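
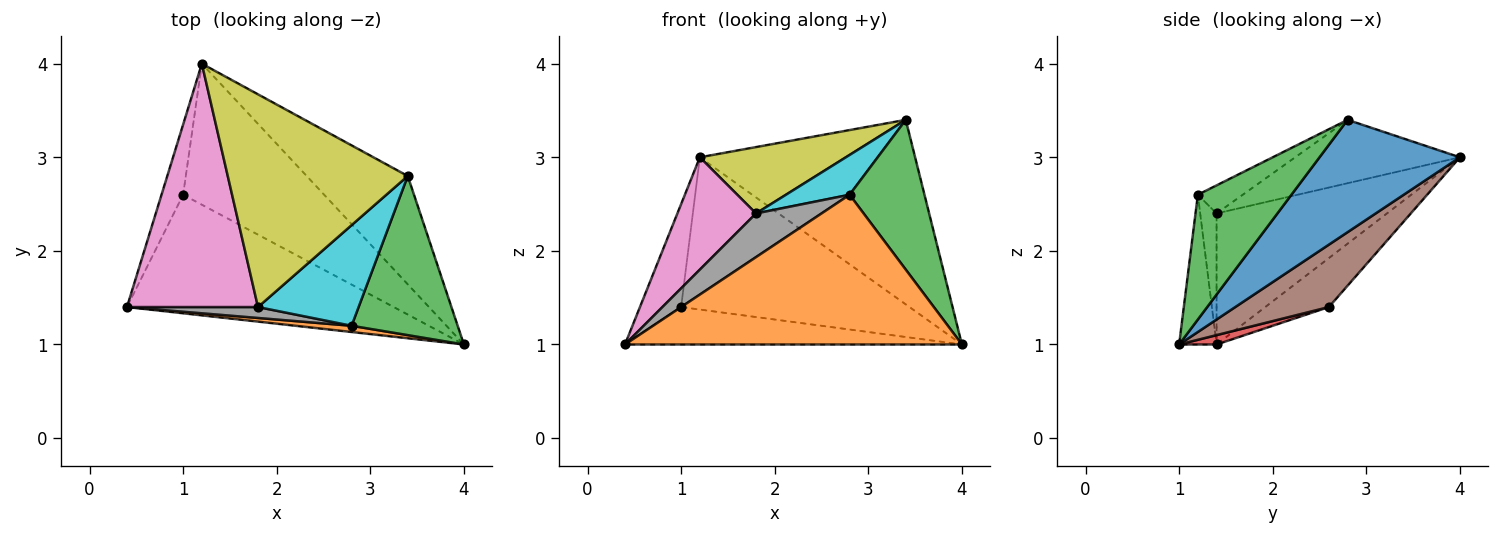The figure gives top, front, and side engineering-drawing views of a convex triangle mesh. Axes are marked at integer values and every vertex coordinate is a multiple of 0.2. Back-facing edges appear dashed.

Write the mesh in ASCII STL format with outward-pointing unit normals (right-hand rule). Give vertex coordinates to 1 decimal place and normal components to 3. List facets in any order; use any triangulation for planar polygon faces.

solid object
 facet normal 0.490 0.752 -0.441
  outer loop
   vertex 3.4 2.8 3.4
   vertex 4.0 1.0 1.0
   vertex 1.2 4.0 3.0
  endloop
 endfacet
 facet normal -0.110 -0.993 0.041
  outer loop
   vertex 2.8 1.2 2.6
   vertex 0.4 1.4 1.0
   vertex 4.0 1.0 1.0
  endloop
 endfacet
 facet normal 0.651 -0.520 0.553
  outer loop
   vertex 2.8 1.2 2.6
   vertex 4.0 1.0 1.0
   vertex 3.4 2.8 3.4
  endloop
 endfacet
 facet normal 0.033 0.301 -0.953
  outer loop
   vertex 1.0 2.6 1.4
   vertex 4.0 1.0 1.0
   vertex 0.4 1.4 1.0
  endloop
 endfacet
 facet normal -0.787 0.509 -0.347
  outer loop
   vertex 1.0 2.6 1.4
   vertex 0.4 1.4 1.0
   vertex 1.2 4.0 3.0
  endloop
 endfacet
 facet normal 0.288 0.703 -0.651
  outer loop
   vertex 1.0 2.6 1.4
   vertex 1.2 4.0 3.0
   vertex 4.0 1.0 1.0
  endloop
 endfacet
 facet normal -0.672 -0.310 0.672
  outer loop
   vertex 1.8 1.4 2.4
   vertex 1.2 4.0 3.0
   vertex 0.4 1.4 1.0
  endloop
 endfacet
 facet normal -0.236 -0.943 0.236
  outer loop
   vertex 1.8 1.4 2.4
   vertex 0.4 1.4 1.0
   vertex 2.8 1.2 2.6
  endloop
 endfacet
 facet normal -0.319 -0.282 0.905
  outer loop
   vertex 1.8 1.4 2.4
   vertex 3.4 2.8 3.4
   vertex 1.2 4.0 3.0
  endloop
 endfacet
 facet normal -0.251 -0.356 0.900
  outer loop
   vertex 1.8 1.4 2.4
   vertex 2.8 1.2 2.6
   vertex 3.4 2.8 3.4
  endloop
 endfacet
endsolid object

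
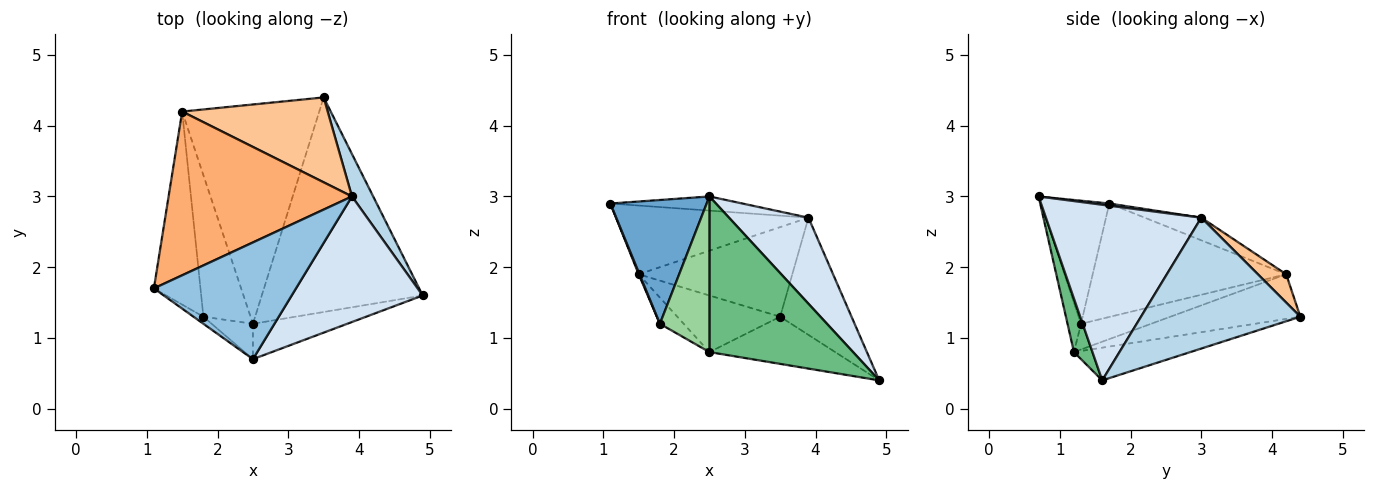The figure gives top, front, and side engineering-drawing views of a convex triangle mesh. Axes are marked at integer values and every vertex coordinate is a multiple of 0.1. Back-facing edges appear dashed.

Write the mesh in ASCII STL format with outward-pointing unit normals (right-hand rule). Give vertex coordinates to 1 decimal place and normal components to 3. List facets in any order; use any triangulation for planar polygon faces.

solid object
 facet normal -0.578 -0.814 -0.047
  outer loop
   vertex 1.8 1.3 1.2
   vertex 2.5 0.7 3.0
   vertex 1.1 1.7 2.9
  endloop
 endfacet
 facet normal 0.015 0.120 0.993
  outer loop
   vertex 3.9 3.0 2.7
   vertex 1.1 1.7 2.9
   vertex 2.5 0.7 3.0
  endloop
 endfacet
 facet normal 0.903 0.404 0.146
  outer loop
   vertex 3.9 3.0 2.7
   vertex 4.9 1.6 0.4
   vertex 3.5 4.4 1.3
  endloop
 endfacet
 facet normal 0.742 -0.379 0.553
  outer loop
   vertex 3.9 3.0 2.7
   vertex 2.5 0.7 3.0
   vertex 4.9 1.6 0.4
  endloop
 endfacet
 facet normal -0.925 -0.004 -0.380
  outer loop
   vertex 1.5 4.2 1.9
   vertex 1.8 1.3 1.2
   vertex 1.1 1.7 2.9
  endloop
 endfacet
 facet normal -0.113 0.385 0.916
  outer loop
   vertex 1.5 4.2 1.9
   vertex 1.1 1.7 2.9
   vertex 3.9 3.0 2.7
  endloop
 endfacet
 facet normal 0.133 0.720 0.682
  outer loop
   vertex 1.5 4.2 1.9
   vertex 3.9 3.0 2.7
   vertex 3.5 4.4 1.3
  endloop
 endfacet
 facet normal -0.195 0.211 -0.958
  outer loop
   vertex 2.5 1.2 0.8
   vertex 3.5 4.4 1.3
   vertex 4.9 1.6 0.4
  endloop
 endfacet
 facet normal 0.125 -0.968 -0.220
  outer loop
   vertex 2.5 1.2 0.8
   vertex 4.9 1.6 0.4
   vertex 2.5 0.7 3.0
  endloop
 endfacet
 facet normal -0.257 -0.942 -0.214
  outer loop
   vertex 2.5 1.2 0.8
   vertex 2.5 0.7 3.0
   vertex 1.8 1.3 1.2
  endloop
 endfacet
 facet normal -0.301 0.238 -0.923
  outer loop
   vertex 2.5 1.2 0.8
   vertex 1.5 4.2 1.9
   vertex 3.5 4.4 1.3
  endloop
 endfacet
 facet normal -0.472 0.160 -0.867
  outer loop
   vertex 2.5 1.2 0.8
   vertex 1.8 1.3 1.2
   vertex 1.5 4.2 1.9
  endloop
 endfacet
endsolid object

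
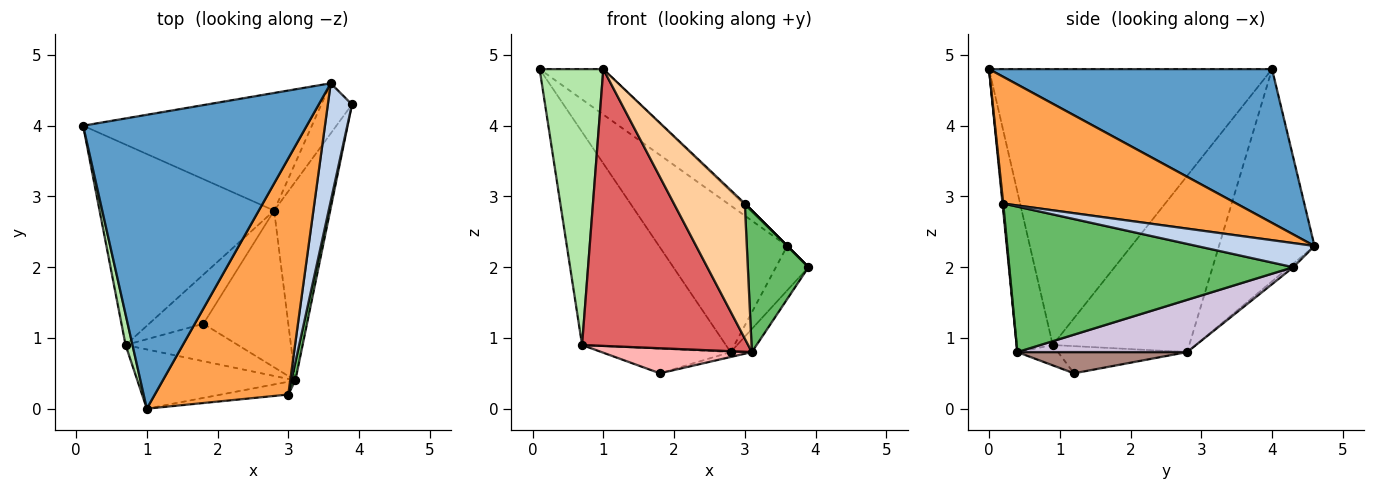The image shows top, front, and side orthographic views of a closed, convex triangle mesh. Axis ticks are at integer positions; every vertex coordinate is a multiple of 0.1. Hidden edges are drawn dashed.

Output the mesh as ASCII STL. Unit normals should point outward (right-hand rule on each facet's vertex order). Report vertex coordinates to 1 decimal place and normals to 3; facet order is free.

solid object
 facet normal 0.562 0.126 0.817
  outer loop
   vertex 3.6 4.6 2.3
   vertex 0.1 4.0 4.8
   vertex 1.0 0.0 4.8
  endloop
 endfacet
 facet normal 0.707 0.000 0.707
  outer loop
   vertex 3.6 4.6 2.3
   vertex 3.0 0.2 2.9
   vertex 3.9 4.3 2.0
  endloop
 endfacet
 facet normal 0.688 0.005 0.725
  outer loop
   vertex 3.6 4.6 2.3
   vertex 1.0 0.0 4.8
   vertex 3.0 0.2 2.9
  endloop
 endfacet
 facet normal 0.010 -0.995 -0.094
  outer loop
   vertex 3.1 0.4 0.8
   vertex 3.0 0.2 2.9
   vertex 1.0 0.0 4.8
  endloop
 endfacet
 facet normal 0.978 -0.209 0.027
  outer loop
   vertex 3.1 0.4 0.8
   vertex 3.9 4.3 2.0
   vertex 3.0 0.2 2.9
  endloop
 endfacet
 facet normal -0.975 -0.219 0.024
  outer loop
   vertex 0.7 0.9 0.9
   vertex 1.0 0.0 4.8
   vertex 0.1 4.0 4.8
  endloop
 endfacet
 facet normal -0.208 -0.957 -0.205
  outer loop
   vertex 0.7 0.9 0.9
   vertex 3.1 0.4 0.8
   vertex 1.0 0.0 4.8
  endloop
 endfacet
 facet normal -0.149 -0.550 -0.822
  outer loop
   vertex 0.7 0.9 0.9
   vertex 1.8 1.2 0.5
   vertex 3.1 0.4 0.8
  endloop
 endfacet
 facet normal -0.086 0.660 -0.746
  outer loop
   vertex 2.8 2.8 0.8
   vertex 3.6 4.6 2.3
   vertex 3.9 4.3 2.0
  endloop
 endfacet
 facet normal 0.679 0.085 -0.729
  outer loop
   vertex 2.8 2.8 0.8
   vertex 3.9 4.3 2.0
   vertex 3.1 0.4 0.8
  endloop
 endfacet
 facet normal 0.242 0.030 -0.970
  outer loop
   vertex 2.8 2.8 0.8
   vertex 3.1 0.4 0.8
   vertex 1.8 1.2 0.5
  endloop
 endfacet
 facet normal -0.408 0.408 -0.816
  outer loop
   vertex 2.8 2.8 0.8
   vertex 1.8 1.2 0.5
   vertex 0.7 0.9 0.9
  endloop
 endfacet
 facet normal -0.502 0.674 -0.541
  outer loop
   vertex 2.8 2.8 0.8
   vertex 0.1 4.0 4.8
   vertex 3.6 4.6 2.3
  endloop
 endfacet
 facet normal -0.569 0.599 -0.564
  outer loop
   vertex 2.8 2.8 0.8
   vertex 0.7 0.9 0.9
   vertex 0.1 4.0 4.8
  endloop
 endfacet
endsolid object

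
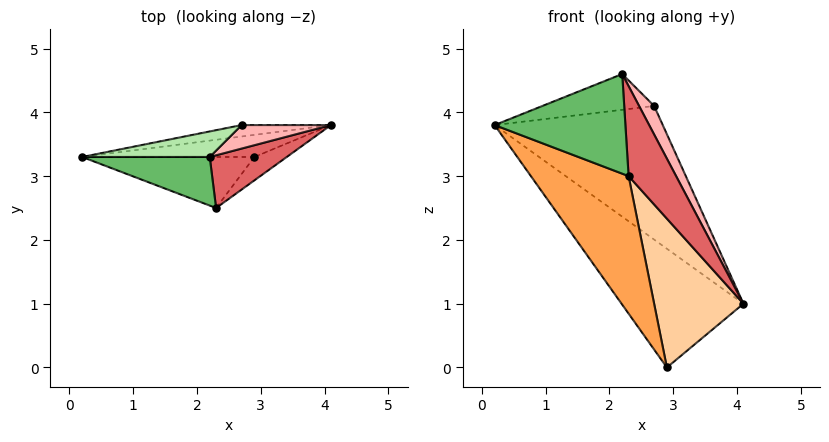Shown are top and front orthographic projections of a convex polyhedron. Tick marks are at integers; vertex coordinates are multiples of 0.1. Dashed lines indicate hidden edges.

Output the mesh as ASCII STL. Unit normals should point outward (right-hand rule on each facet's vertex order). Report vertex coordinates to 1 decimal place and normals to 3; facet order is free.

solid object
 facet normal -0.186 0.979 -0.084
  outer loop
   vertex 2.7 3.8 4.1
   vertex 4.1 3.8 1.0
   vertex 0.2 3.3 3.8
  endloop
 endfacet
 facet normal -0.249 0.952 -0.177
  outer loop
   vertex 2.9 3.3 0.0
   vertex 0.2 3.3 3.8
   vertex 4.1 3.8 1.0
  endloop
 endfacet
 facet normal -0.440 -0.842 -0.312
  outer loop
   vertex 2.9 3.3 0.0
   vertex 2.3 2.5 3.0
   vertex 0.2 3.3 3.8
  endloop
 endfacet
 facet normal 0.476 -0.869 -0.137
  outer loop
   vertex 2.9 3.3 0.0
   vertex 4.1 3.8 1.0
   vertex 2.3 2.5 3.0
  endloop
 endfacet
 facet normal -0.173 -0.885 0.432
  outer loop
   vertex 2.2 3.3 4.6
   vertex 0.2 3.3 3.8
   vertex 2.3 2.5 3.0
  endloop
 endfacet
 facet normal -0.226 0.793 0.566
  outer loop
   vertex 2.2 3.3 4.6
   vertex 2.7 3.8 4.1
   vertex 0.2 3.3 3.8
  endloop
 endfacet
 facet normal 0.764 -0.557 0.326
  outer loop
   vertex 2.2 3.3 4.6
   vertex 2.3 2.5 3.0
   vertex 4.1 3.8 1.0
  endloop
 endfacet
 facet normal 0.815 -0.447 0.368
  outer loop
   vertex 2.2 3.3 4.6
   vertex 4.1 3.8 1.0
   vertex 2.7 3.8 4.1
  endloop
 endfacet
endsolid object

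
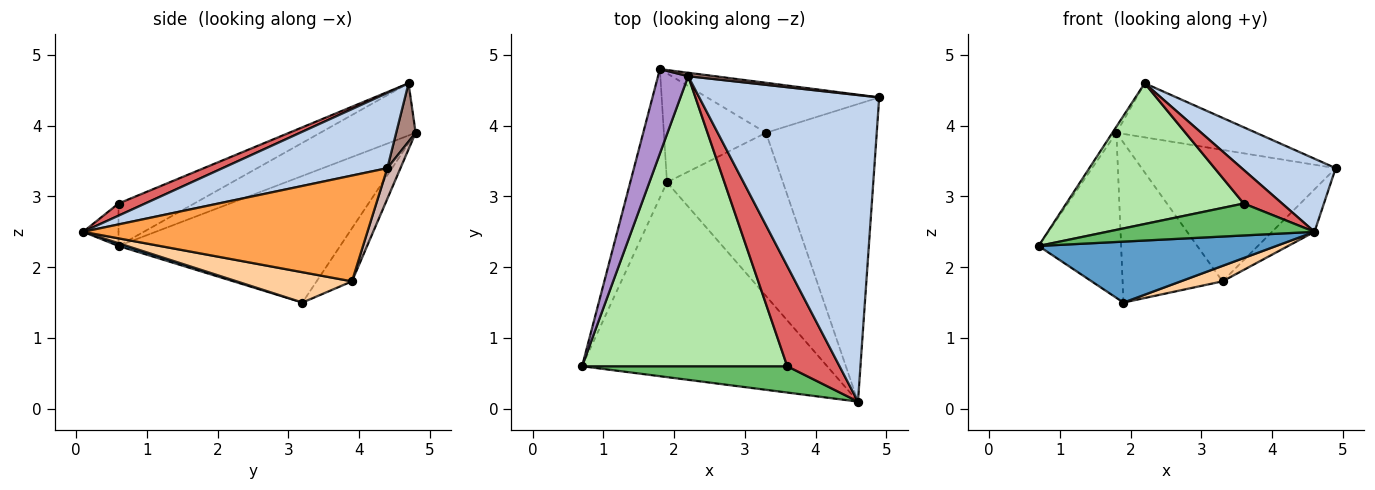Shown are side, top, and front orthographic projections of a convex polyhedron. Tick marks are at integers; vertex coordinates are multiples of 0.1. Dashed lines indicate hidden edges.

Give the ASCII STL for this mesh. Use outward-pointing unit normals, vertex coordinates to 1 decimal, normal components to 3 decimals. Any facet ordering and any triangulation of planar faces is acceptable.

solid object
 facet normal 0.011 -0.299 -0.954
  outer loop
   vertex 1.9 3.2 1.5
   vertex 4.6 0.1 2.5
   vertex 0.7 0.6 2.3
  endloop
 endfacet
 facet normal 0.377 -0.215 0.901
  outer loop
   vertex 2.2 4.7 4.6
   vertex 4.6 0.1 2.5
   vertex 4.9 4.4 3.4
  endloop
 endfacet
 facet normal 0.687 0.103 -0.719
  outer loop
   vertex 3.3 3.9 1.8
   vertex 4.9 4.4 3.4
   vertex 4.6 0.1 2.5
  endloop
 endfacet
 facet normal 0.252 -0.091 -0.963
  outer loop
   vertex 3.3 3.9 1.8
   vertex 4.6 0.1 2.5
   vertex 1.9 3.2 1.5
  endloop
 endfacet
 facet normal -0.130 -0.765 0.630
  outer loop
   vertex 3.6 0.6 2.9
   vertex 0.7 0.6 2.3
   vertex 4.6 0.1 2.5
  endloop
 endfacet
 facet normal -0.183 -0.429 0.884
  outer loop
   vertex 3.6 0.6 2.9
   vertex 2.2 4.7 4.6
   vertex 0.7 0.6 2.3
  endloop
 endfacet
 facet normal 0.215 -0.310 0.926
  outer loop
   vertex 3.6 0.6 2.9
   vertex 4.6 0.1 2.5
   vertex 2.2 4.7 4.6
  endloop
 endfacet
 facet normal -0.904 0.337 -0.262
  outer loop
   vertex 1.8 4.8 3.9
   vertex 1.9 3.2 1.5
   vertex 0.7 0.6 2.3
  endloop
 endfacet
 facet normal -0.865 0.036 0.500
  outer loop
   vertex 1.8 4.8 3.9
   vertex 0.7 0.6 2.3
   vertex 2.2 4.7 4.6
  endloop
 endfacet
 facet normal -0.281 0.793 -0.540
  outer loop
   vertex 1.8 4.8 3.9
   vertex 3.3 3.9 1.8
   vertex 1.9 3.2 1.5
  endloop
 endfacet
 facet normal 0.138 0.989 0.063
  outer loop
   vertex 1.8 4.8 3.9
   vertex 2.2 4.7 4.6
   vertex 4.9 4.4 3.4
  endloop
 endfacet
 facet normal 0.063 0.933 -0.355
  outer loop
   vertex 1.8 4.8 3.9
   vertex 4.9 4.4 3.4
   vertex 3.3 3.9 1.8
  endloop
 endfacet
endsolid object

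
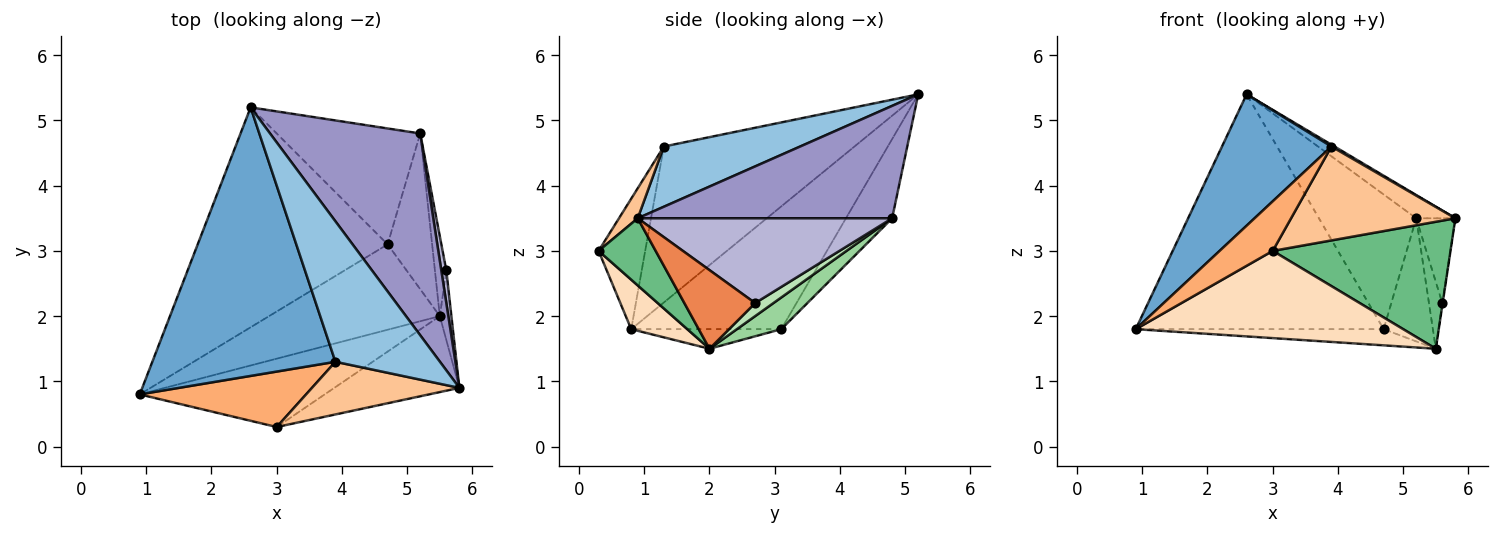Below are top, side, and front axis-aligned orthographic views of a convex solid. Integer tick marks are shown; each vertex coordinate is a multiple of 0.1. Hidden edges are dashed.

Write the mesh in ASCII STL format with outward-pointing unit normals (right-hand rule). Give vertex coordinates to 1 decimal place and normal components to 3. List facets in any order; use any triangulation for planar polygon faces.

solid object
 facet normal -0.608 -0.349 0.713
  outer loop
   vertex 3.9 1.3 4.6
   vertex 2.6 5.2 5.4
   vertex 0.9 0.8 1.8
  endloop
 endfacet
 facet normal 0.499 -0.011 0.866
  outer loop
   vertex 3.9 1.3 4.6
   vertex 5.8 0.9 3.5
   vertex 2.6 5.2 5.4
  endloop
 endfacet
 facet normal -0.404 0.668 -0.625
  outer loop
   vertex 4.7 3.1 1.8
   vertex 0.9 0.8 1.8
   vertex 2.6 5.2 5.4
  endloop
 endfacet
 facet normal -0.112 0.185 -0.976
  outer loop
   vertex 4.7 3.1 1.8
   vertex 5.5 2.0 1.5
   vertex 0.9 0.8 1.8
  endloop
 endfacet
 facet normal 0.989 0.005 -0.146
  outer loop
   vertex 5.6 2.7 2.2
   vertex 5.8 0.9 3.5
   vertex 5.5 2.0 1.5
  endloop
 endfacet
 facet normal -0.505 -0.575 0.644
  outer loop
   vertex 3.0 0.3 3.0
   vertex 3.9 1.3 4.6
   vertex 0.9 0.8 1.8
  endloop
 endfacet
 facet normal 0.099 -0.868 0.487
  outer loop
   vertex 3.0 0.3 3.0
   vertex 5.8 0.9 3.5
   vertex 3.9 1.3 4.6
  endloop
 endfacet
 facet normal 0.163 -0.777 -0.609
  outer loop
   vertex 3.0 0.3 3.0
   vertex 0.9 0.8 1.8
   vertex 5.5 2.0 1.5
  endloop
 endfacet
 facet normal 0.266 -0.827 -0.495
  outer loop
   vertex 3.0 0.3 3.0
   vertex 5.5 2.0 1.5
   vertex 5.8 0.9 3.5
  endloop
 endfacet
 facet normal 0.488 0.541 -0.685
  outer loop
   vertex 5.2 4.8 3.5
   vertex 5.5 2.0 1.5
   vertex 4.7 3.1 1.8
  endloop
 endfacet
 facet normal 0.659 0.483 -0.577
  outer loop
   vertex 5.2 4.8 3.5
   vertex 5.6 2.7 2.2
   vertex 5.5 2.0 1.5
  endloop
 endfacet
 facet normal -0.339 0.713 -0.614
  outer loop
   vertex 5.2 4.8 3.5
   vertex 4.7 3.1 1.8
   vertex 2.6 5.2 5.4
  endloop
 endfacet
 facet normal 0.597 0.092 0.797
  outer loop
   vertex 5.2 4.8 3.5
   vertex 2.6 5.2 5.4
   vertex 5.8 0.9 3.5
  endloop
 endfacet
 facet normal 0.987 0.152 0.058
  outer loop
   vertex 5.2 4.8 3.5
   vertex 5.8 0.9 3.5
   vertex 5.6 2.7 2.2
  endloop
 endfacet
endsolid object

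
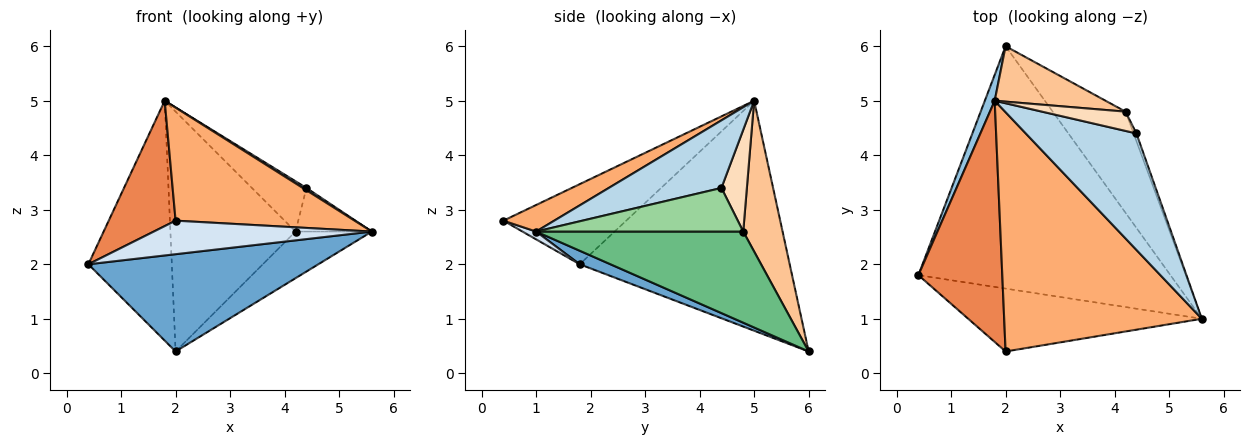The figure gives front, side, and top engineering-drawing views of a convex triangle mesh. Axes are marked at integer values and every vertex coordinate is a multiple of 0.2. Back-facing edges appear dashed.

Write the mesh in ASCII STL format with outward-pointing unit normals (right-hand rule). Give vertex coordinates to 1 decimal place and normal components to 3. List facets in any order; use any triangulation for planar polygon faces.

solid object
 facet normal 0.050 -0.372 -0.927
  outer loop
   vertex 2.0 6.0 0.4
   vertex 5.6 1.0 2.6
   vertex 0.4 1.8 2.0
  endloop
 endfacet
 facet normal -0.929 0.369 0.040
  outer loop
   vertex 1.8 5.0 5.0
   vertex 2.0 6.0 0.4
   vertex 0.4 1.8 2.0
  endloop
 endfacet
 facet normal 0.521 -0.017 0.853
  outer loop
   vertex 4.4 4.4 3.4
   vertex 1.8 5.0 5.0
   vertex 5.6 1.0 2.6
  endloop
 endfacet
 facet normal 0.029 -0.470 -0.882
  outer loop
   vertex 2.0 0.4 2.8
   vertex 0.4 1.8 2.0
   vertex 5.6 1.0 2.6
  endloop
 endfacet
 facet normal -0.646 -0.352 0.677
  outer loop
   vertex 2.0 0.4 2.8
   vertex 1.8 5.0 5.0
   vertex 0.4 1.8 2.0
  endloop
 endfacet
 facet normal 0.121 -0.424 0.898
  outer loop
   vertex 2.0 0.4 2.8
   vertex 5.6 1.0 2.6
   vertex 1.8 5.0 5.0
  endloop
 endfacet
 facet normal 0.293 0.932 0.215
  outer loop
   vertex 4.2 4.8 2.6
   vertex 2.0 6.0 0.4
   vertex 1.8 5.0 5.0
  endloop
 endfacet
 facet normal 0.399 0.856 0.328
  outer loop
   vertex 4.2 4.8 2.6
   vertex 1.8 5.0 5.0
   vertex 4.4 4.4 3.4
  endloop
 endfacet
 facet normal 0.751 0.277 -0.600
  outer loop
   vertex 4.2 4.8 2.6
   vertex 5.6 1.0 2.6
   vertex 2.0 6.0 0.4
  endloop
 endfacet
 facet normal 0.937 0.345 -0.062
  outer loop
   vertex 4.2 4.8 2.6
   vertex 4.4 4.4 3.4
   vertex 5.6 1.0 2.6
  endloop
 endfacet
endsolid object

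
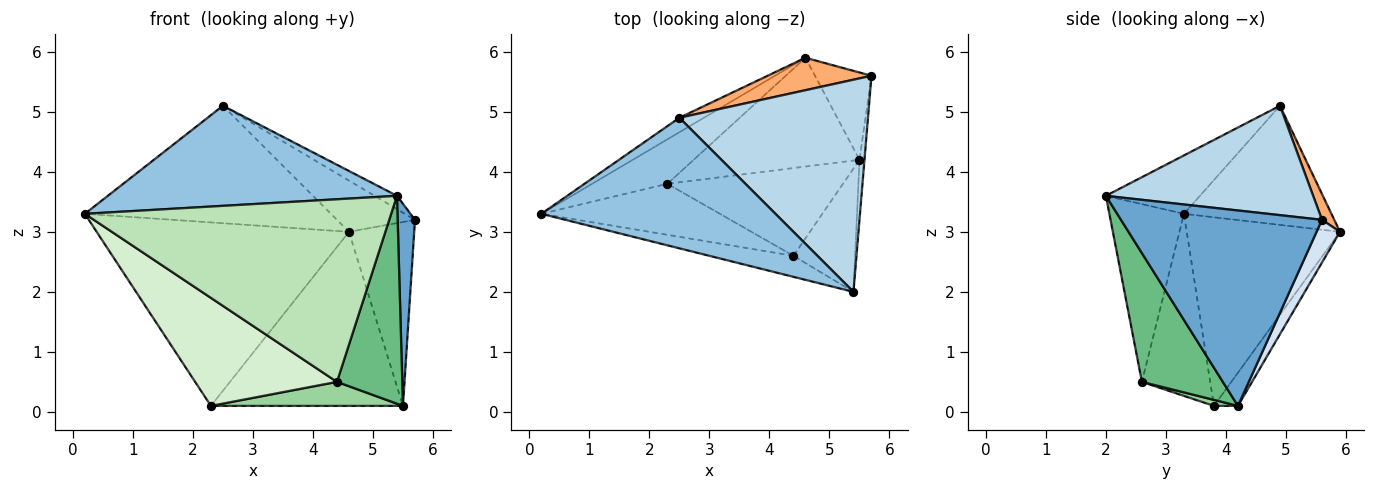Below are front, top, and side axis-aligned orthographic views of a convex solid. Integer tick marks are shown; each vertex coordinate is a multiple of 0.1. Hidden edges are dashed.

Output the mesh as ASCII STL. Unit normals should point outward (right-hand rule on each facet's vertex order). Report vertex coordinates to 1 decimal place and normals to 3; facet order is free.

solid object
 facet normal 0.996 -0.086 -0.025
  outer loop
   vertex 5.5 4.2 0.1
   vertex 5.7 5.6 3.2
   vertex 5.4 2.0 3.6
  endloop
 endfacet
 facet normal -0.194 -0.597 0.779
  outer loop
   vertex 2.5 4.9 5.1
   vertex 0.2 3.3 3.3
   vertex 5.4 2.0 3.6
  endloop
 endfacet
 facet normal 0.501 0.054 0.864
  outer loop
   vertex 2.5 4.9 5.1
   vertex 5.4 2.0 3.6
   vertex 5.7 5.6 3.2
  endloop
 endfacet
 facet normal 0.309 0.859 -0.408
  outer loop
   vertex 4.6 5.9 3.0
   vertex 5.7 5.6 3.2
   vertex 5.5 4.2 0.1
  endloop
 endfacet
 facet normal -0.105 0.843 -0.527
  outer loop
   vertex 4.6 5.9 3.0
   vertex 5.5 4.2 0.1
   vertex 2.3 3.8 0.1
  endloop
 endfacet
 facet normal 0.132 0.837 0.531
  outer loop
   vertex 4.6 5.9 3.0
   vertex 2.5 4.9 5.1
   vertex 5.7 5.6 3.2
  endloop
 endfacet
 facet normal -0.511 0.853 -0.105
  outer loop
   vertex 4.6 5.9 3.0
   vertex 0.2 3.3 3.3
   vertex 2.5 4.9 5.1
  endloop
 endfacet
 facet normal -0.508 0.837 -0.203
  outer loop
   vertex 4.6 5.9 3.0
   vertex 2.3 3.8 0.1
   vertex 0.2 3.3 3.3
  endloop
 endfacet
 facet normal 0.729 -0.589 -0.349
  outer loop
   vertex 4.4 2.6 0.5
   vertex 5.5 4.2 0.1
   vertex 5.4 2.0 3.6
  endloop
 endfacet
 facet normal 0.033 -0.264 -0.964
  outer loop
   vertex 4.4 2.6 0.5
   vertex 2.3 3.8 0.1
   vertex 5.5 4.2 0.1
  endloop
 endfacet
 facet normal -0.235 -0.966 -0.111
  outer loop
   vertex 4.4 2.6 0.5
   vertex 5.4 2.0 3.6
   vertex 0.2 3.3 3.3
  endloop
 endfacet
 facet normal -0.399 -0.829 -0.392
  outer loop
   vertex 4.4 2.6 0.5
   vertex 0.2 3.3 3.3
   vertex 2.3 3.8 0.1
  endloop
 endfacet
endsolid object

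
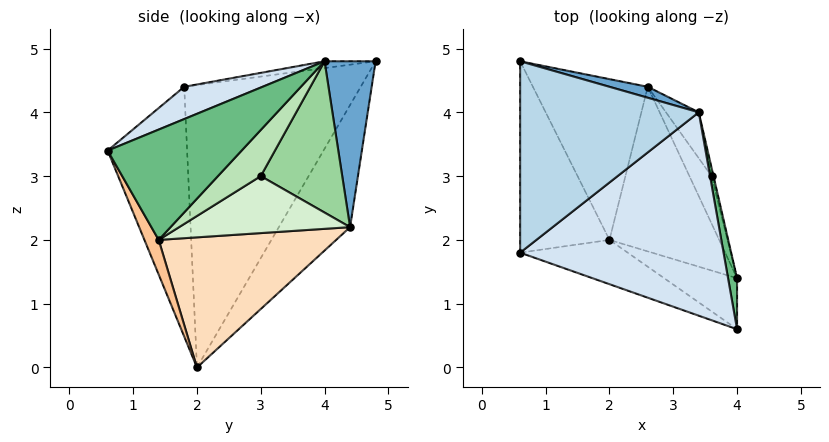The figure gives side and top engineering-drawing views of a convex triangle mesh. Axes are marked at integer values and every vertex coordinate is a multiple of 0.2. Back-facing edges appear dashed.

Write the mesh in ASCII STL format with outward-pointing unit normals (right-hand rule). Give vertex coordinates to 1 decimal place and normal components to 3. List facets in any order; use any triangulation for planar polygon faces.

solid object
 facet normal 0.274 0.960 0.063
  outer loop
   vertex 2.6 4.4 2.2
   vertex 0.6 4.8 4.8
   vertex 3.4 4.0 4.8
  endloop
 endfacet
 facet normal -0.566 0.629 -0.532
  outer loop
   vertex 2.6 4.4 2.2
   vertex 2.0 2.0 0.0
   vertex 0.6 4.8 4.8
  endloop
 endfacet
 facet normal -0.038 -0.132 0.991
  outer loop
   vertex 0.6 1.8 4.4
   vertex 3.4 4.0 4.8
   vertex 0.6 4.8 4.8
  endloop
 endfacet
 facet normal 0.147 -0.354 0.924
  outer loop
   vertex 0.6 1.8 4.4
   vertex 4.0 0.6 3.4
   vertex 3.4 4.0 4.8
  endloop
 endfacet
 facet normal -0.953 0.040 -0.301
  outer loop
   vertex 0.6 1.8 4.4
   vertex 0.6 4.8 4.8
   vertex 2.0 2.0 0.0
  endloop
 endfacet
 facet normal -0.370 -0.915 -0.159
  outer loop
   vertex 0.6 1.8 4.4
   vertex 2.0 2.0 0.0
   vertex 4.0 0.6 3.4
  endloop
 endfacet
 facet normal 0.229 -0.845 -0.483
  outer loop
   vertex 4.0 1.4 2.0
   vertex 4.0 0.6 3.4
   vertex 2.0 2.0 0.0
  endloop
 endfacet
 facet normal 0.710 0.371 -0.599
  outer loop
   vertex 4.0 1.4 2.0
   vertex 2.0 2.0 0.0
   vertex 2.6 4.4 2.2
  endloop
 endfacet
 facet normal 0.987 0.141 0.081
  outer loop
   vertex 4.0 1.4 2.0
   vertex 3.4 4.0 4.8
   vertex 4.0 0.6 3.4
  endloop
 endfacet
 facet normal 0.846 0.500 -0.184
  outer loop
   vertex 3.6 3.0 3.0
   vertex 2.6 4.4 2.2
   vertex 3.4 4.0 4.8
  endloop
 endfacet
 facet normal 0.963 0.266 -0.041
  outer loop
   vertex 3.6 3.0 3.0
   vertex 3.4 4.0 4.8
   vertex 4.0 1.4 2.0
  endloop
 endfacet
 facet normal 0.847 0.417 -0.329
  outer loop
   vertex 3.6 3.0 3.0
   vertex 4.0 1.4 2.0
   vertex 2.6 4.4 2.2
  endloop
 endfacet
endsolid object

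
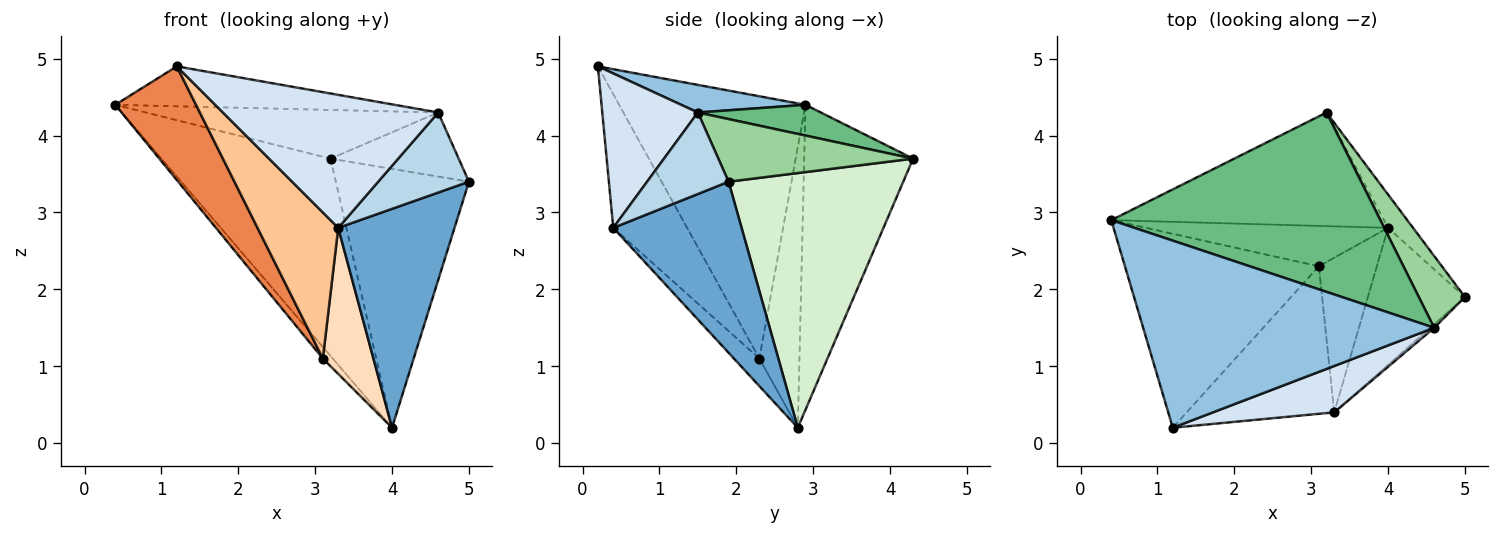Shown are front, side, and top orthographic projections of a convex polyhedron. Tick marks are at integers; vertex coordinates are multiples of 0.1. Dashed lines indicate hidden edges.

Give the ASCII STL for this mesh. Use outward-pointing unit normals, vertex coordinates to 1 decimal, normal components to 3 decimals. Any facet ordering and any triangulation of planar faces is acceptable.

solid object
 facet normal 0.683 -0.619 -0.388
  outer loop
   vertex 3.3 0.4 2.8
   vertex 4.0 2.8 0.2
   vertex 5.0 1.9 3.4
  endloop
 endfacet
 facet normal 0.092 0.208 0.974
  outer loop
   vertex 4.6 1.5 4.3
   vertex 0.4 2.9 4.4
   vertex 1.2 0.2 4.9
  endloop
 endfacet
 facet normal 0.668 -0.744 -0.034
  outer loop
   vertex 4.6 1.5 4.3
   vertex 3.3 0.4 2.8
   vertex 5.0 1.9 3.4
  endloop
 endfacet
 facet normal 0.387 -0.871 0.304
  outer loop
   vertex 4.6 1.5 4.3
   vertex 1.2 0.2 4.9
   vertex 3.3 0.4 2.8
  endloop
 endfacet
 facet normal -0.759 -0.329 -0.561
  outer loop
   vertex 3.1 2.3 1.1
   vertex 1.2 0.2 4.9
   vertex 0.4 2.9 4.4
  endloop
 endfacet
 facet normal -0.744 0.184 -0.642
  outer loop
   vertex 3.1 2.3 1.1
   vertex 0.4 2.9 4.4
   vertex 4.0 2.8 0.2
  endloop
 endfacet
 facet normal -0.541 -0.592 -0.598
  outer loop
   vertex 3.1 2.3 1.1
   vertex 3.3 0.4 2.8
   vertex 1.2 0.2 4.9
  endloop
 endfacet
 facet normal -0.326 -0.649 -0.687
  outer loop
   vertex 3.1 2.3 1.1
   vertex 4.0 2.8 0.2
   vertex 3.3 0.4 2.8
  endloop
 endfacet
 facet normal 0.110 0.260 0.959
  outer loop
   vertex 3.2 4.3 3.7
   vertex 0.4 2.9 4.4
   vertex 4.6 1.5 4.3
  endloop
 endfacet
 facet normal 0.711 0.468 0.524
  outer loop
   vertex 3.2 4.3 3.7
   vertex 4.6 1.5 4.3
   vertex 5.0 1.9 3.4
  endloop
 endfacet
 facet normal -0.487 0.757 -0.436
  outer loop
   vertex 3.2 4.3 3.7
   vertex 4.0 2.8 0.2
   vertex 0.4 2.9 4.4
  endloop
 endfacet
 facet normal 0.793 0.604 -0.078
  outer loop
   vertex 3.2 4.3 3.7
   vertex 5.0 1.9 3.4
   vertex 4.0 2.8 0.2
  endloop
 endfacet
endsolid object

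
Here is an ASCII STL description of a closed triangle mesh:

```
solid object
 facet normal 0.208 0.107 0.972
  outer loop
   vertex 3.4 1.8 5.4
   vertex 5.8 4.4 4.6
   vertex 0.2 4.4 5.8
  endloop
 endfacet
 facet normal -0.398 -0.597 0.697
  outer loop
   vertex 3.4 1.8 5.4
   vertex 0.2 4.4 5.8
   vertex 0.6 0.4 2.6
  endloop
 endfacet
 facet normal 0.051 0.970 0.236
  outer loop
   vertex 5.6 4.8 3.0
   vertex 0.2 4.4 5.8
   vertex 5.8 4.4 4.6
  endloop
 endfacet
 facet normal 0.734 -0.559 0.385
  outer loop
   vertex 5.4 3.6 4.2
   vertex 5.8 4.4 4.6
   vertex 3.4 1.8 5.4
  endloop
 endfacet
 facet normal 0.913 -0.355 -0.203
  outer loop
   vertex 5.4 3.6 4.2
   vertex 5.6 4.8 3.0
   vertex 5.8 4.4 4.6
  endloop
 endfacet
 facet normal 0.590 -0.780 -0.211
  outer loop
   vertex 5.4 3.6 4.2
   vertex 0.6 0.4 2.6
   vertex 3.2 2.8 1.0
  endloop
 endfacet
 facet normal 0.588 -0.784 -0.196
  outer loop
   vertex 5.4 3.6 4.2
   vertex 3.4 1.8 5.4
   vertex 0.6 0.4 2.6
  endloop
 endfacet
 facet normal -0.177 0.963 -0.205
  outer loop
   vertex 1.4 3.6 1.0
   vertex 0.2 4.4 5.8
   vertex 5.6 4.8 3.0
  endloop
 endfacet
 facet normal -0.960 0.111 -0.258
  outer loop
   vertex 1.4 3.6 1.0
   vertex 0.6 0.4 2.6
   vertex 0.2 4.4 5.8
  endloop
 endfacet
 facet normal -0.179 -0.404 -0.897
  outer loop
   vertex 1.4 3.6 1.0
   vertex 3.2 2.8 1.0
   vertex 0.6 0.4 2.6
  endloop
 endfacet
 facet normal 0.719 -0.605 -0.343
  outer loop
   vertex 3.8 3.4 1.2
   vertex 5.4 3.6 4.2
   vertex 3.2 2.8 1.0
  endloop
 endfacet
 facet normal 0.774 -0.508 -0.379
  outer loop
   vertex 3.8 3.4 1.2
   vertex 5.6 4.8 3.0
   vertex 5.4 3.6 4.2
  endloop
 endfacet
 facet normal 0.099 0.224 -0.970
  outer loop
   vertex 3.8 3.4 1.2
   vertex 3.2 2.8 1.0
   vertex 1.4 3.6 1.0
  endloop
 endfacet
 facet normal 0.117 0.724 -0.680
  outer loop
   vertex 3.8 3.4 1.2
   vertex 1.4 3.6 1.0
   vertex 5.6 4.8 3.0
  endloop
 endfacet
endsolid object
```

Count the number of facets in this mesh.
14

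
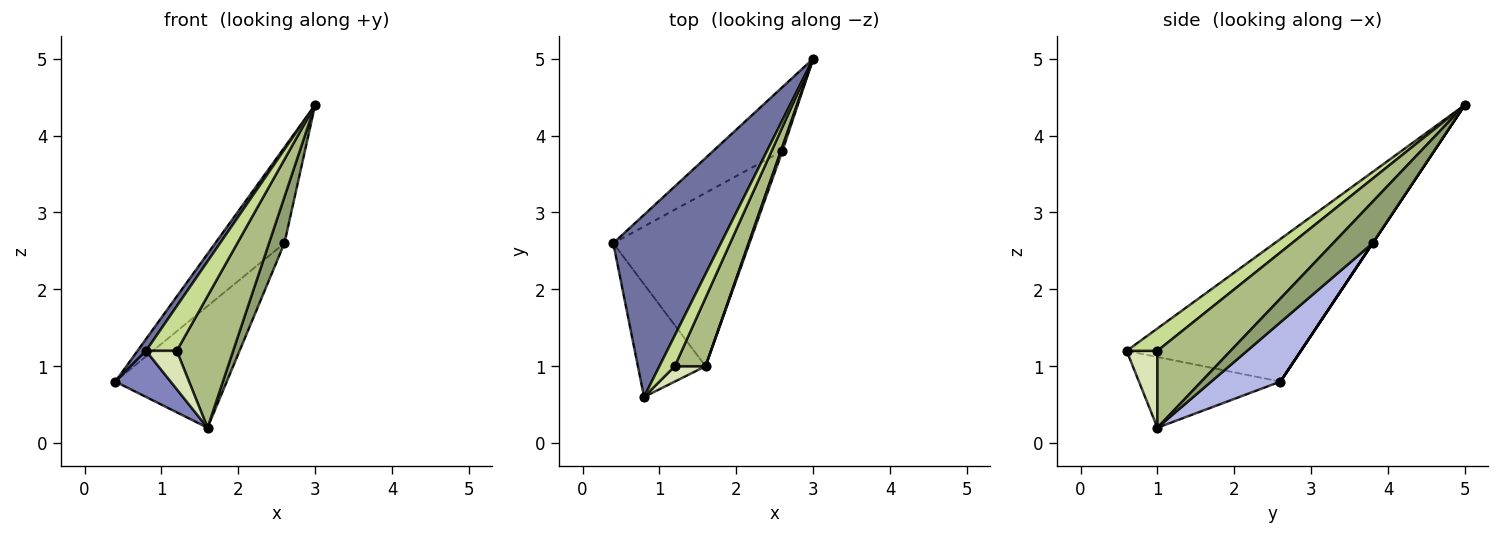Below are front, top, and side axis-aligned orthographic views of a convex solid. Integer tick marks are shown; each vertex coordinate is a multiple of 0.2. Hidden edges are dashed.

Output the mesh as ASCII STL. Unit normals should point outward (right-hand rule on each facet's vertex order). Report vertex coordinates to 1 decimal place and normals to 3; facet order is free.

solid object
 facet normal -0.798 -0.039 0.602
  outer loop
   vertex 0.8 0.6 1.2
   vertex 3.0 5.0 4.4
   vertex 0.4 2.6 0.8
  endloop
 endfacet
 facet normal -0.695 -0.272 -0.665
  outer loop
   vertex 0.8 0.6 1.2
   vertex 0.4 2.6 0.8
   vertex 1.6 1.0 0.2
  endloop
 endfacet
 facet normal 0.000 0.832 -0.555
  outer loop
   vertex 2.6 3.8 2.6
   vertex 0.4 2.6 0.8
   vertex 3.0 5.0 4.4
  endloop
 endfacet
 facet normal 0.336 0.541 -0.771
  outer loop
   vertex 2.6 3.8 2.6
   vertex 1.6 1.0 0.2
   vertex 0.4 2.6 0.8
  endloop
 endfacet
 facet normal 0.931 -0.362 0.034
  outer loop
   vertex 2.6 3.8 2.6
   vertex 3.0 5.0 4.4
   vertex 1.6 1.0 0.2
  endloop
 endfacet
 facet normal 0.755 -0.582 0.302
  outer loop
   vertex 1.2 1.0 1.2
   vertex 1.6 1.0 0.2
   vertex 3.0 5.0 4.4
  endloop
 endfacet
 facet normal 0.636 -0.636 0.437
  outer loop
   vertex 1.2 1.0 1.2
   vertex 3.0 5.0 4.4
   vertex 0.8 0.6 1.2
  endloop
 endfacet
 facet normal 0.680 -0.680 0.272
  outer loop
   vertex 1.2 1.0 1.2
   vertex 0.8 0.6 1.2
   vertex 1.6 1.0 0.2
  endloop
 endfacet
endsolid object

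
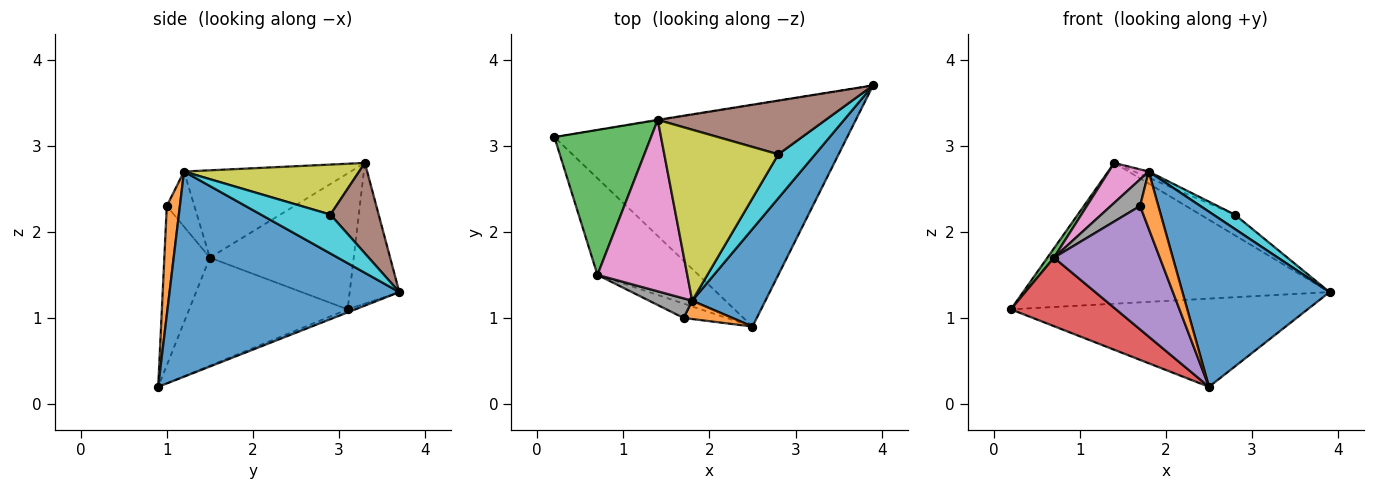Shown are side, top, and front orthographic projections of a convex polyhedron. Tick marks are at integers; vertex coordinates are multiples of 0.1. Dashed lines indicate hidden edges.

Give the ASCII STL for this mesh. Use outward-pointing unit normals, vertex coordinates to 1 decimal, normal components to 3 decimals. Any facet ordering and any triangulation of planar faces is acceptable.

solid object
 facet normal -0.010 0.370 -0.929
  outer loop
   vertex 2.5 0.9 0.2
   vertex 0.2 3.1 1.1
   vertex 3.9 3.7 1.3
  endloop
 endfacet
 facet normal -0.160 0.987 -0.003
  outer loop
   vertex 1.4 3.3 2.8
   vertex 3.9 3.7 1.3
   vertex 0.2 3.1 1.1
  endloop
 endfacet
 facet normal -0.814 -0.037 0.579
  outer loop
   vertex 0.7 1.5 1.7
   vertex 1.4 3.3 2.8
   vertex 0.2 3.1 1.1
  endloop
 endfacet
 facet normal -0.657 -0.436 -0.615
  outer loop
   vertex 0.7 1.5 1.7
   vertex 0.2 3.1 1.1
   vertex 2.5 0.9 0.2
  endloop
 endfacet
 facet normal -0.393 -0.913 -0.106
  outer loop
   vertex 0.7 1.5 1.7
   vertex 2.5 0.9 0.2
   vertex 1.7 1.0 2.3
  endloop
 endfacet
 facet normal 0.449 0.321 0.834
  outer loop
   vertex 2.8 2.9 2.2
   vertex 3.9 3.7 1.3
   vertex 1.4 3.3 2.8
  endloop
 endfacet
 facet normal -0.688 -0.165 0.707
  outer loop
   vertex 1.8 1.2 2.7
   vertex 1.4 3.3 2.8
   vertex 0.7 1.5 1.7
  endloop
 endfacet
 facet normal -0.604 -0.642 0.472
  outer loop
   vertex 1.8 1.2 2.7
   vertex 0.7 1.5 1.7
   vertex 1.7 1.0 2.3
  endloop
 endfacet
 facet normal 0.402 0.033 0.915
  outer loop
   vertex 1.8 1.2 2.7
   vertex 2.8 2.9 2.2
   vertex 1.4 3.3 2.8
  endloop
 endfacet
 facet normal 0.708 -0.219 0.671
  outer loop
   vertex 1.8 1.2 2.7
   vertex 3.9 3.7 1.3
   vertex 2.8 2.9 2.2
  endloop
 endfacet
 facet normal 0.807 -0.516 0.288
  outer loop
   vertex 1.8 1.2 2.7
   vertex 2.5 0.9 0.2
   vertex 3.9 3.7 1.3
  endloop
 endfacet
 facet normal 0.564 -0.786 0.252
  outer loop
   vertex 1.8 1.2 2.7
   vertex 1.7 1.0 2.3
   vertex 2.5 0.9 0.2
  endloop
 endfacet
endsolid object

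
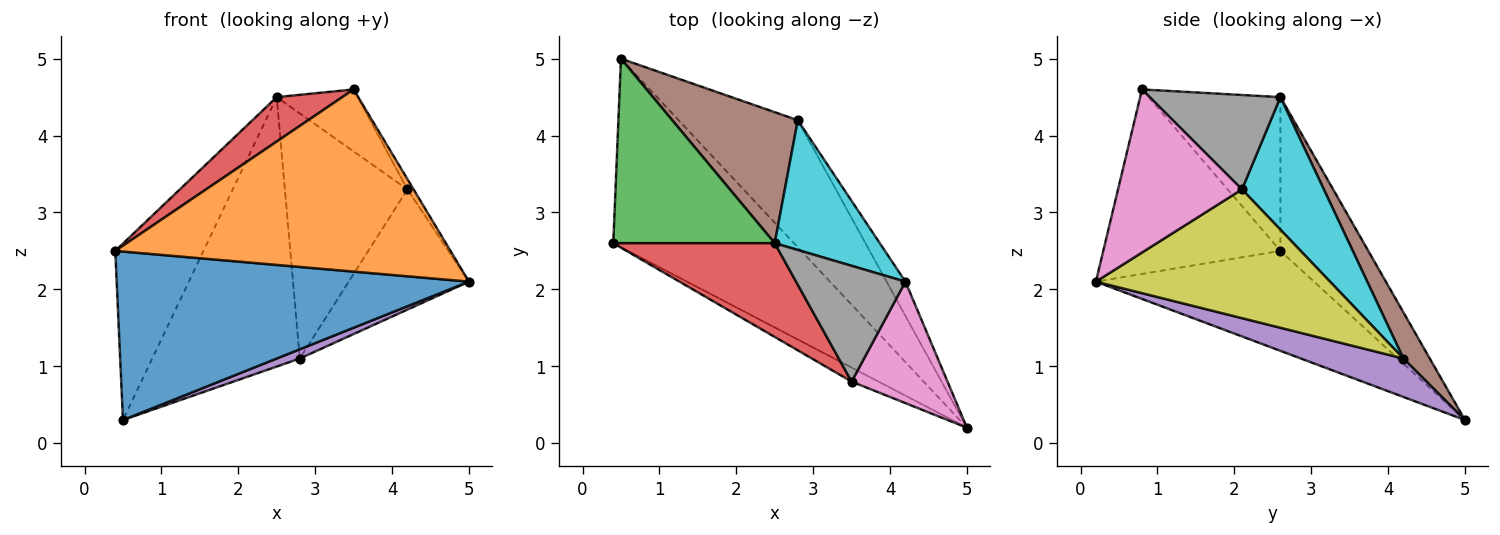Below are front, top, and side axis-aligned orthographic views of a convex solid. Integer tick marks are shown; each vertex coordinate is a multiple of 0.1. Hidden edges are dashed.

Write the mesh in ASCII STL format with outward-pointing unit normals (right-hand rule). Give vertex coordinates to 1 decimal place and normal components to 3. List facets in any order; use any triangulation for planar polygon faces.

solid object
 facet normal -0.381 -0.616 -0.689
  outer loop
   vertex 0.5 5.0 0.3
   vertex 5.0 0.2 2.1
   vertex 0.4 2.6 2.5
  endloop
 endfacet
 facet normal -0.466 -0.882 -0.068
  outer loop
   vertex 3.5 0.8 4.6
   vertex 0.4 2.6 2.5
   vertex 5.0 0.2 2.1
  endloop
 endfacet
 facet normal -0.567 0.569 0.595
  outer loop
   vertex 2.5 2.6 4.5
   vertex 0.5 5.0 0.3
   vertex 0.4 2.6 2.5
  endloop
 endfacet
 facet normal -0.652 -0.324 0.685
  outer loop
   vertex 2.5 2.6 4.5
   vertex 0.4 2.6 2.5
   vertex 3.5 0.8 4.6
  endloop
 endfacet
 facet normal 0.306 -0.069 -0.949
  outer loop
   vertex 2.8 4.2 1.1
   vertex 5.0 0.2 2.1
   vertex 0.5 5.0 0.3
  endloop
 endfacet
 facet normal 0.159 0.888 0.432
  outer loop
   vertex 2.8 4.2 1.1
   vertex 0.5 5.0 0.3
   vertex 2.5 2.6 4.5
  endloop
 endfacet
 facet normal 0.861 0.043 0.506
  outer loop
   vertex 4.2 2.1 3.3
   vertex 3.5 0.8 4.6
   vertex 5.0 0.2 2.1
  endloop
 endfacet
 facet normal 0.606 0.375 0.702
  outer loop
   vertex 4.2 2.1 3.3
   vertex 2.5 2.6 4.5
   vertex 3.5 0.8 4.6
  endloop
 endfacet
 facet normal 0.882 0.453 -0.129
  outer loop
   vertex 4.2 2.1 3.3
   vertex 5.0 0.2 2.1
   vertex 2.8 4.2 1.1
  endloop
 endfacet
 facet normal 0.508 0.761 0.403
  outer loop
   vertex 4.2 2.1 3.3
   vertex 2.8 4.2 1.1
   vertex 2.5 2.6 4.5
  endloop
 endfacet
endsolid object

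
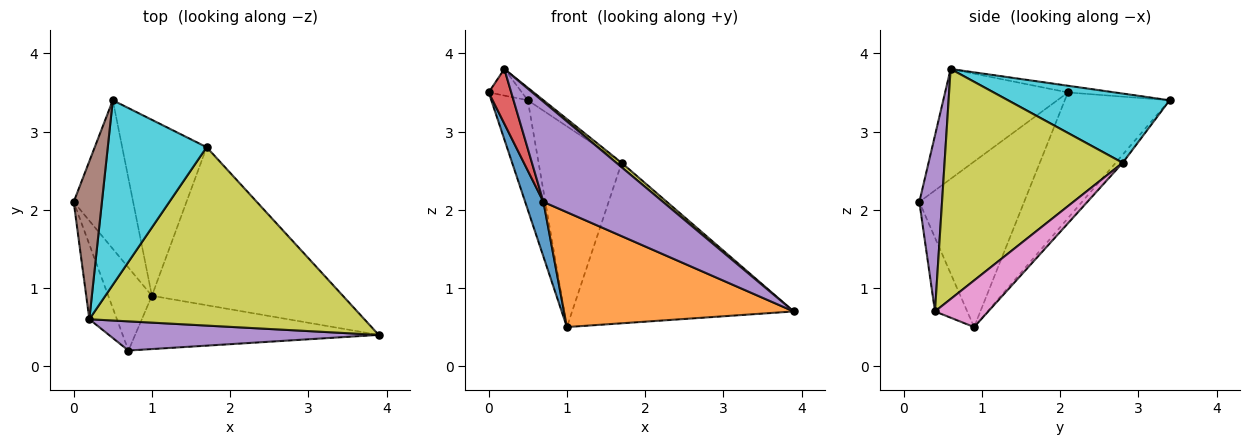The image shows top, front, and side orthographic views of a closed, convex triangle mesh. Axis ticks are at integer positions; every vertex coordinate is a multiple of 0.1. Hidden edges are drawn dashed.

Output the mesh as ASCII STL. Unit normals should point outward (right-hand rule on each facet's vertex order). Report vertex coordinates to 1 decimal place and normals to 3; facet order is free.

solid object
 facet normal -0.954 -0.166 -0.251
  outer loop
   vertex 1.0 0.9 0.5
   vertex 0.7 0.2 2.1
   vertex 0.0 2.1 3.5
  endloop
 endfacet
 facet normal -0.126 -0.900 -0.417
  outer loop
   vertex 1.0 0.9 0.5
   vertex 3.9 0.4 0.7
   vertex 0.7 0.2 2.1
  endloop
 endfacet
 facet normal -0.862 0.300 -0.408
  outer loop
   vertex 0.5 3.4 3.4
   vertex 1.0 0.9 0.5
   vertex 0.0 2.1 3.5
  endloop
 endfacet
 facet normal -0.955 -0.175 -0.240
  outer loop
   vertex 0.2 0.6 3.8
   vertex 0.0 2.1 3.5
   vertex 0.7 0.2 2.1
  endloop
 endfacet
 facet normal 0.179 -0.945 0.275
  outer loop
   vertex 0.2 0.6 3.8
   vertex 0.7 0.2 2.1
   vertex 3.9 0.4 0.7
  endloop
 endfacet
 facet normal -0.228 0.162 0.960
  outer loop
   vertex 0.2 0.6 3.8
   vertex 0.5 3.4 3.4
   vertex 0.0 2.1 3.5
  endloop
 endfacet
 facet normal 0.169 0.702 -0.692
  outer loop
   vertex 1.7 2.8 2.6
   vertex 3.9 0.4 0.7
   vertex 1.0 0.9 0.5
  endloop
 endfacet
 facet normal -0.063 0.750 -0.658
  outer loop
   vertex 1.7 2.8 2.6
   vertex 1.0 0.9 0.5
   vertex 0.5 3.4 3.4
  endloop
 endfacet
 facet normal 0.641 -0.019 0.767
  outer loop
   vertex 1.7 2.8 2.6
   vertex 0.2 0.6 3.8
   vertex 3.9 0.4 0.7
  endloop
 endfacet
 facet normal 0.573 0.055 0.818
  outer loop
   vertex 1.7 2.8 2.6
   vertex 0.5 3.4 3.4
   vertex 0.2 0.6 3.8
  endloop
 endfacet
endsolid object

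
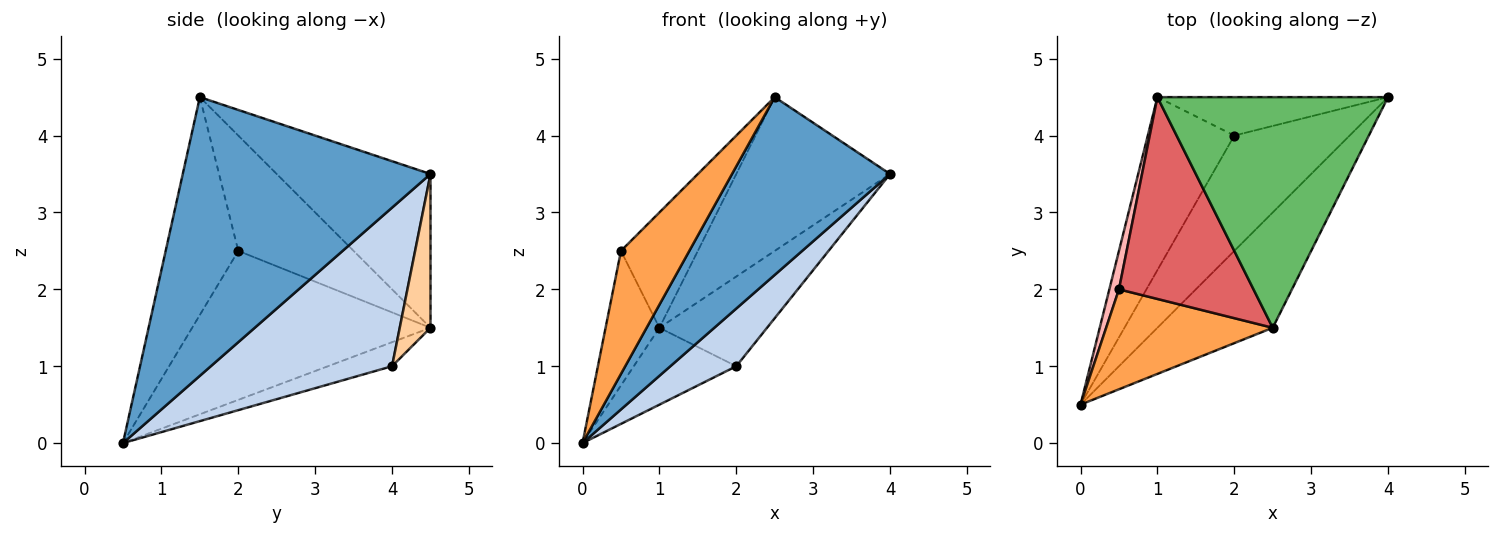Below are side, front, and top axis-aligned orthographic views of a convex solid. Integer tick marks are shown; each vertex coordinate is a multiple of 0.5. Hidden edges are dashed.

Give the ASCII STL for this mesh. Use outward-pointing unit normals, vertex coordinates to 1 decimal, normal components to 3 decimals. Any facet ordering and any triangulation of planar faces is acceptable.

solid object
 facet normal 0.796 -0.508 -0.329
  outer loop
   vertex 2.5 1.5 4.5
   vertex 0.0 0.5 0.0
   vertex 4.0 4.5 3.5
  endloop
 endfacet
 facet normal 0.776 -0.282 -0.564
  outer loop
   vertex 2.0 4.0 1.0
   vertex 4.0 4.5 3.5
   vertex 0.0 0.5 0.0
  endloop
 endfacet
 facet normal -0.636 -0.599 0.487
  outer loop
   vertex 0.5 2.0 2.5
   vertex 0.0 0.5 0.0
   vertex 2.5 1.5 4.5
  endloop
 endfacet
 facet normal 0.254 0.889 -0.381
  outer loop
   vertex 1.0 4.5 1.5
   vertex 4.0 4.5 3.5
   vertex 2.0 4.0 1.0
  endloop
 endfacet
 facet normal -0.485 0.485 0.728
  outer loop
   vertex 1.0 4.5 1.5
   vertex 2.5 1.5 4.5
   vertex 4.0 4.5 3.5
  endloop
 endfacet
 facet normal -0.246 0.394 -0.886
  outer loop
   vertex 1.0 4.5 1.5
   vertex 2.0 4.0 1.0
   vertex 0.0 0.5 0.0
  endloop
 endfacet
 facet normal -0.597 0.398 0.697
  outer loop
   vertex 1.0 4.5 1.5
   vertex 0.5 2.0 2.5
   vertex 2.5 1.5 4.5
  endloop
 endfacet
 facet normal -0.974 0.220 0.063
  outer loop
   vertex 1.0 4.5 1.5
   vertex 0.0 0.5 0.0
   vertex 0.5 2.0 2.5
  endloop
 endfacet
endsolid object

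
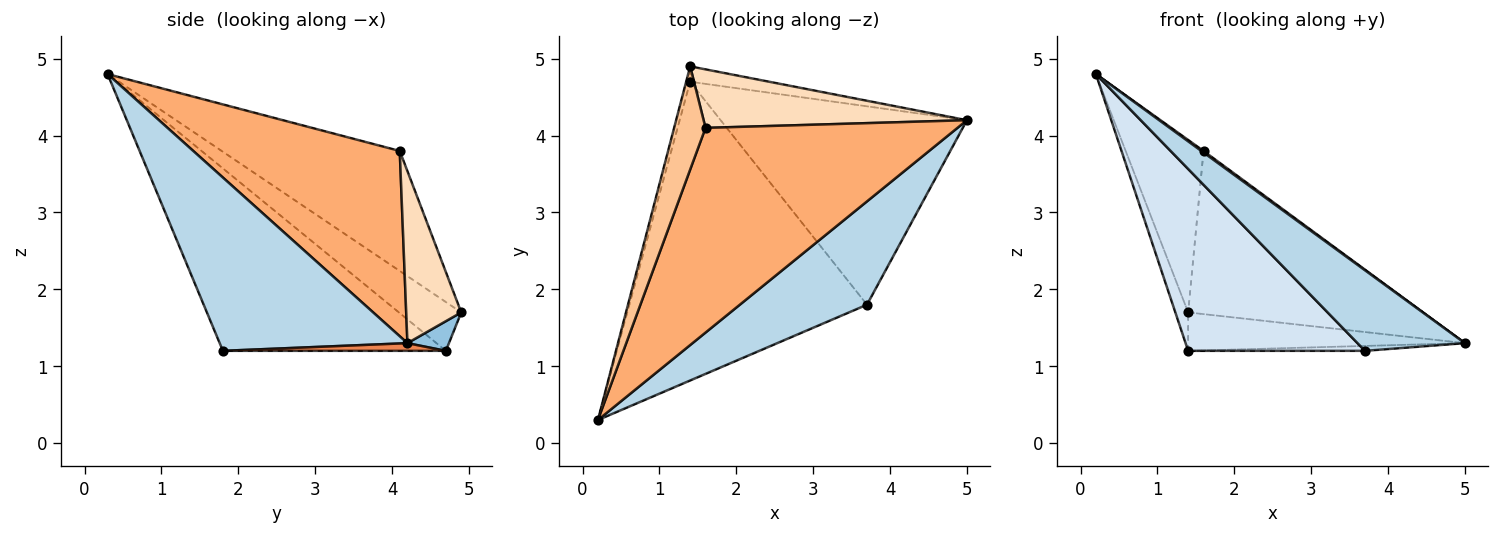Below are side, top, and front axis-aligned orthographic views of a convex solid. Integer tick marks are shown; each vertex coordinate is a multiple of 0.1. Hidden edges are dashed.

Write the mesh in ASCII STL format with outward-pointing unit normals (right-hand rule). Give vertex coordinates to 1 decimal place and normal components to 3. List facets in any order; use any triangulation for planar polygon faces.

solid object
 facet normal -0.976 0.201 -0.080
  outer loop
   vertex 1.4 4.7 1.2
   vertex 0.2 0.3 4.8
   vertex 1.4 4.9 1.7
  endloop
 endfacet
 facet normal 0.138 0.920 -0.368
  outer loop
   vertex 1.4 4.7 1.2
   vertex 1.4 4.9 1.7
   vertex 5.0 4.2 1.3
  endloop
 endfacet
 facet normal 0.732 -0.419 0.537
  outer loop
   vertex 3.7 1.8 1.2
   vertex 5.0 4.2 1.3
   vertex 0.2 0.3 4.8
  endloop
 endfacet
 facet normal -0.548 -0.435 -0.714
  outer loop
   vertex 3.7 1.8 1.2
   vertex 0.2 0.3 4.8
   vertex 1.4 4.7 1.2
  endloop
 endfacet
 facet normal 0.031 0.025 -0.999
  outer loop
   vertex 3.7 1.8 1.2
   vertex 1.4 4.7 1.2
   vertex 5.0 4.2 1.3
  endloop
 endfacet
 facet normal 0.592 -0.006 0.806
  outer loop
   vertex 1.6 4.1 3.8
   vertex 0.2 0.3 4.8
   vertex 5.0 4.2 1.3
  endloop
 endfacet
 facet normal -0.891 0.390 0.233
  outer loop
   vertex 1.6 4.1 3.8
   vertex 1.4 4.9 1.7
   vertex 0.2 0.3 4.8
  endloop
 endfacet
 facet normal 0.215 0.919 0.330
  outer loop
   vertex 1.6 4.1 3.8
   vertex 5.0 4.2 1.3
   vertex 1.4 4.9 1.7
  endloop
 endfacet
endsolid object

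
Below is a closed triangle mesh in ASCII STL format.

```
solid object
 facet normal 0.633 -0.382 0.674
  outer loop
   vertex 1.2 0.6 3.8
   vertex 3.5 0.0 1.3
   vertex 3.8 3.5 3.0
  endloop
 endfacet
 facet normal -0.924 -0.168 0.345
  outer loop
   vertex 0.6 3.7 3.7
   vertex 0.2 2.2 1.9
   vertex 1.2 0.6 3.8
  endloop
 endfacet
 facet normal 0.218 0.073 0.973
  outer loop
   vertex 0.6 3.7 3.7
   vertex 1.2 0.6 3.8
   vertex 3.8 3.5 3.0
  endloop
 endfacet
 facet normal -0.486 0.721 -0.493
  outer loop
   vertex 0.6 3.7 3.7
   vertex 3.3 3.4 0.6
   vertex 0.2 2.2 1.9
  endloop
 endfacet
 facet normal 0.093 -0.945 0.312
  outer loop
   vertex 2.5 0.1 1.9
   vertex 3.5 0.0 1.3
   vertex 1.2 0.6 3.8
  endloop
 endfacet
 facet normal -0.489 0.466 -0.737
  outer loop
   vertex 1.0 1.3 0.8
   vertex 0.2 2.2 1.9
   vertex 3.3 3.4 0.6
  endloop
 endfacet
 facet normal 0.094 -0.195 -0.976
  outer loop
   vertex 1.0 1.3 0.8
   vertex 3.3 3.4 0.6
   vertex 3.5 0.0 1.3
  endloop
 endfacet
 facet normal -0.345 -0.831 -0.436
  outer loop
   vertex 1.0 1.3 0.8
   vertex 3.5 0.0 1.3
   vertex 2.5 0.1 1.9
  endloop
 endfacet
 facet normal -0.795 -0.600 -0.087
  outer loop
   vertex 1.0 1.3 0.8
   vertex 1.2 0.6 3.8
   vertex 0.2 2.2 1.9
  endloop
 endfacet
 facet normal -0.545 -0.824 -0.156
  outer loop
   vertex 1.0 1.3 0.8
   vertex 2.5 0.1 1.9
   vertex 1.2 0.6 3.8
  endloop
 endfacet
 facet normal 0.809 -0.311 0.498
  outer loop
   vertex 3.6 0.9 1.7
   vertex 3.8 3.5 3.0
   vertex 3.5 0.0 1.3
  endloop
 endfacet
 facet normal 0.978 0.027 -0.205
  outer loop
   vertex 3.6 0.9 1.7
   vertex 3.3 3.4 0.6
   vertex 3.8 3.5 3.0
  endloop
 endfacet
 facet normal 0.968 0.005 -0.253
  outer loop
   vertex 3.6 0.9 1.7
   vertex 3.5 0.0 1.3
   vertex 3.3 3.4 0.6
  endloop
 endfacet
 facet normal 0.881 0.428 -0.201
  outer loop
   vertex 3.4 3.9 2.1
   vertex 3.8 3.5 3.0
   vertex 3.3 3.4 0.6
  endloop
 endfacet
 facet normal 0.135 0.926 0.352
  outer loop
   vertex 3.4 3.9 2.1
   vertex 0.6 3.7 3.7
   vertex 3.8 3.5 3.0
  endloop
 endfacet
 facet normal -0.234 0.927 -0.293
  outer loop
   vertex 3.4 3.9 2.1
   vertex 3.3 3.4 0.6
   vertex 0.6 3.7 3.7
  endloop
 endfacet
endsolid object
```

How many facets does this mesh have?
16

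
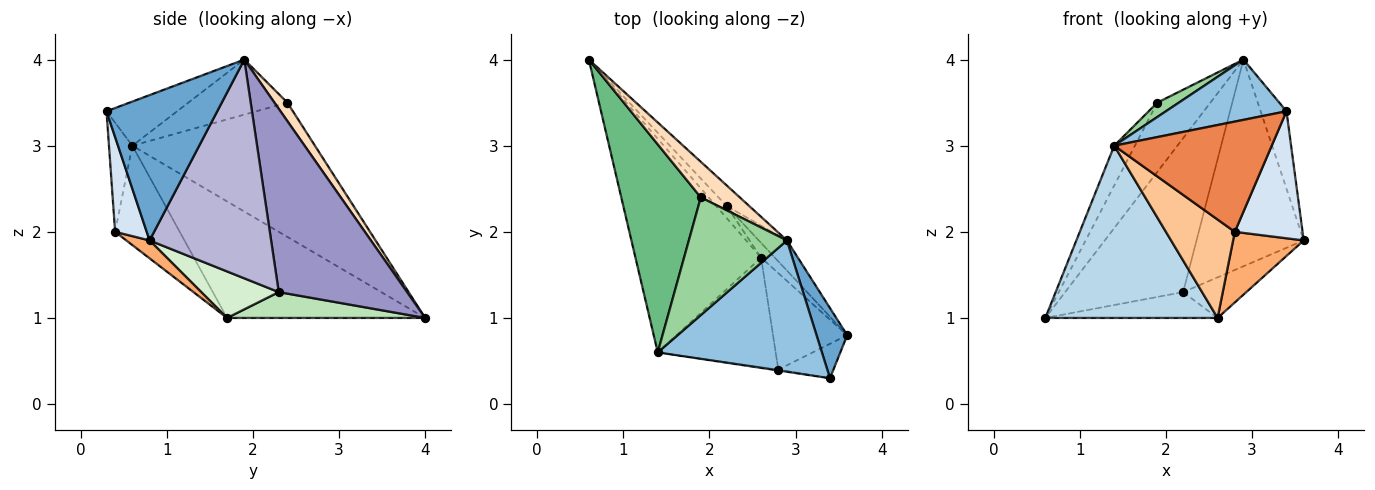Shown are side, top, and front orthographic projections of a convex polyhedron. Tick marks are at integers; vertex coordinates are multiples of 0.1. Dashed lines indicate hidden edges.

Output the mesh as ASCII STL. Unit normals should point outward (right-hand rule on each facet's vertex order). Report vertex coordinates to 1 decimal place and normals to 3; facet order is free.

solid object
 facet normal 0.954 0.223 0.201
  outer loop
   vertex 2.9 1.9 4.0
   vertex 3.4 0.3 3.4
   vertex 3.6 0.8 1.9
  endloop
 endfacet
 facet normal -0.237 -0.405 0.883
  outer loop
   vertex 1.4 0.6 3.0
   vertex 3.4 0.3 3.4
   vertex 2.9 1.9 4.0
  endloop
 endfacet
 facet normal -0.585 -0.509 -0.631
  outer loop
   vertex 2.6 1.7 1.0
   vertex 1.4 0.6 3.0
   vertex 0.6 4.0 1.0
  endloop
 endfacet
 facet normal 0.410 -0.880 -0.239
  outer loop
   vertex 2.8 0.4 2.0
   vertex 3.6 0.8 1.9
   vertex 3.4 0.3 3.4
  endloop
 endfacet
 facet normal -0.147 -0.989 -0.008
  outer loop
   vertex 2.8 0.4 2.0
   vertex 3.4 0.3 3.4
   vertex 1.4 0.6 3.0
  endloop
 endfacet
 facet normal 0.191 -0.580 -0.792
  outer loop
   vertex 2.8 0.4 2.0
   vertex 2.6 1.7 1.0
   vertex 3.6 0.8 1.9
  endloop
 endfacet
 facet normal -0.531 -0.566 -0.630
  outer loop
   vertex 2.8 0.4 2.0
   vertex 1.4 0.6 3.0
   vertex 2.6 1.7 1.0
  endloop
 endfacet
 facet normal 0.211 0.869 0.446
  outer loop
   vertex 1.9 2.4 3.5
   vertex 2.9 1.9 4.0
   vertex 0.6 4.0 1.0
  endloop
 endfacet
 facet normal -0.856 0.097 0.507
  outer loop
   vertex 1.9 2.4 3.5
   vertex 0.6 4.0 1.0
   vertex 1.4 0.6 3.0
  endloop
 endfacet
 facet normal -0.487 -0.106 0.867
  outer loop
   vertex 1.9 2.4 3.5
   vertex 1.4 0.6 3.0
   vertex 2.9 1.9 4.0
  endloop
 endfacet
 facet normal 0.722 0.627 -0.293
  outer loop
   vertex 2.2 2.3 1.3
   vertex 2.6 1.7 1.0
   vertex 0.6 4.0 1.0
  endloop
 endfacet
 facet normal 0.756 0.616 -0.224
  outer loop
   vertex 2.2 2.3 1.3
   vertex 3.6 0.8 1.9
   vertex 2.6 1.7 1.0
  endloop
 endfacet
 facet normal 0.733 0.674 -0.090
  outer loop
   vertex 2.2 2.3 1.3
   vertex 0.6 4.0 1.0
   vertex 2.9 1.9 4.0
  endloop
 endfacet
 facet normal 0.747 0.658 -0.096
  outer loop
   vertex 2.2 2.3 1.3
   vertex 2.9 1.9 4.0
   vertex 3.6 0.8 1.9
  endloop
 endfacet
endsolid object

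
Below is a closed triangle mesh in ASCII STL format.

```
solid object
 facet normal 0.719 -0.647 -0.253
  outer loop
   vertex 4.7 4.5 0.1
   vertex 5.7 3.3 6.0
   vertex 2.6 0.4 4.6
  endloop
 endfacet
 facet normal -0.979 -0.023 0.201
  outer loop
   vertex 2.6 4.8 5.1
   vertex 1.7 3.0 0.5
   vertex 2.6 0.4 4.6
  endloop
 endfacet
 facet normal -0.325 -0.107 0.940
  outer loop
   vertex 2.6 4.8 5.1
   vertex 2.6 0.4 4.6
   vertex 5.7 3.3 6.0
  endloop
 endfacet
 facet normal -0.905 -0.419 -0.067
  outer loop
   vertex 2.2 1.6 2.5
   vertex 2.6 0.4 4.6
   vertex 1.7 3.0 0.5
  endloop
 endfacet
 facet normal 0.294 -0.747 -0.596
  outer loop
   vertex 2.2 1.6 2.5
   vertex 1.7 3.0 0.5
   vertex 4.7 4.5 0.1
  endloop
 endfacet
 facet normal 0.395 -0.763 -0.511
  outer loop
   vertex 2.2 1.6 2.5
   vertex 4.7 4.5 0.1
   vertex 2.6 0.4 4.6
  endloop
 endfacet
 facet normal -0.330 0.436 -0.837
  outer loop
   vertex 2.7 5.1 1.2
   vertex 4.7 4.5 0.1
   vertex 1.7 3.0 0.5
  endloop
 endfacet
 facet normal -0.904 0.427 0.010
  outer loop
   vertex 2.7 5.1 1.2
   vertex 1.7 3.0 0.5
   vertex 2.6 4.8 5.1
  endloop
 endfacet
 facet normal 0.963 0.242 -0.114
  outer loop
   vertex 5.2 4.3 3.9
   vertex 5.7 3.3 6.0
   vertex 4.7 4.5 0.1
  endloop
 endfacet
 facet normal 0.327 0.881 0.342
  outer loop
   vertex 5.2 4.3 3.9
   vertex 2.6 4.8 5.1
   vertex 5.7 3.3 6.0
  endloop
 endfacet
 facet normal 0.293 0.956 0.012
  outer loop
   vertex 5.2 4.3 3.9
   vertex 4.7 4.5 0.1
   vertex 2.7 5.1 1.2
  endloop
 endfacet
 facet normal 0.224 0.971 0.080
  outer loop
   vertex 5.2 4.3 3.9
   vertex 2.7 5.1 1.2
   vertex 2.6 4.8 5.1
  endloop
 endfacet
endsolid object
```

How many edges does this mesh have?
18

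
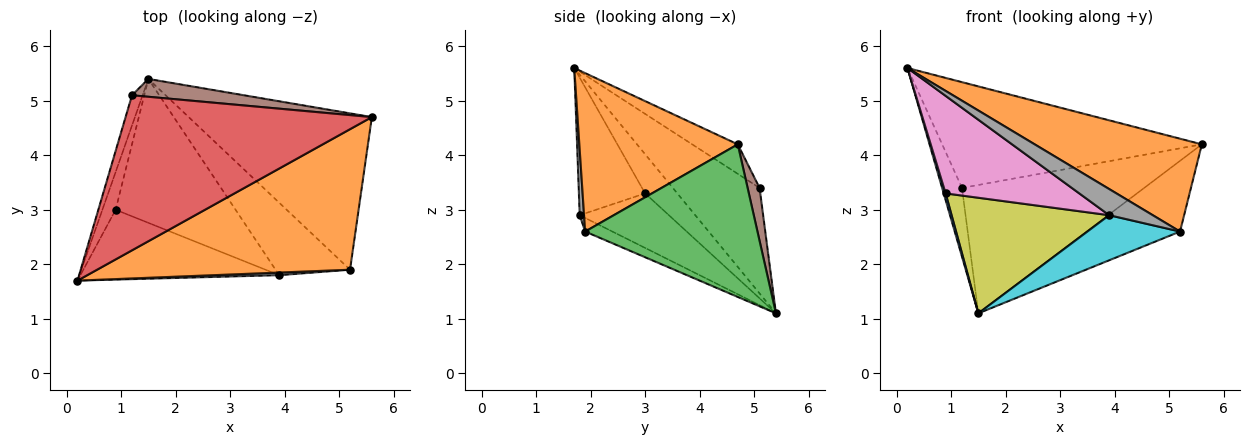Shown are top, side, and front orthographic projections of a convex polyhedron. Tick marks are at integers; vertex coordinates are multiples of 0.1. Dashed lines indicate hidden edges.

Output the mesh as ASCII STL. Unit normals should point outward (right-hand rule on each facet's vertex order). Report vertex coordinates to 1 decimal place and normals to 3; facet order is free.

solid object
 facet normal -0.946 -0.057 -0.320
  outer loop
   vertex 0.9 3.0 3.3
   vertex 0.2 1.7 5.6
   vertex 1.5 5.4 1.1
  endloop
 endfacet
 facet normal 0.463 -0.489 0.739
  outer loop
   vertex 5.2 1.9 2.6
   vertex 5.6 4.7 4.2
   vertex 0.2 1.7 5.6
  endloop
 endfacet
 facet normal 0.605 0.328 -0.726
  outer loop
   vertex 5.2 1.9 2.6
   vertex 1.5 5.4 1.1
   vertex 5.6 4.7 4.2
  endloop
 endfacet
 facet normal -0.098 0.561 0.822
  outer loop
   vertex 1.2 5.1 3.4
   vertex 0.2 1.7 5.6
   vertex 5.6 4.7 4.2
  endloop
 endfacet
 facet normal -0.970 0.222 -0.098
  outer loop
   vertex 1.2 5.1 3.4
   vertex 1.5 5.4 1.1
   vertex 0.2 1.7 5.6
  endloop
 endfacet
 facet normal 0.065 0.988 0.137
  outer loop
   vertex 1.2 5.1 3.4
   vertex 5.6 4.7 4.2
   vertex 1.5 5.4 1.1
  endloop
 endfacet
 facet normal -0.374 -0.754 -0.540
  outer loop
   vertex 3.9 1.8 2.9
   vertex 0.2 1.7 5.6
   vertex 0.9 3.0 3.3
  endloop
 endfacet
 facet normal 0.099 -0.990 0.099
  outer loop
   vertex 3.9 1.8 2.9
   vertex 5.2 1.9 2.6
   vertex 0.2 1.7 5.6
  endloop
 endfacet
 facet normal -0.334 -0.590 -0.735
  outer loop
   vertex 3.9 1.8 2.9
   vertex 0.9 3.0 3.3
   vertex 1.5 5.4 1.1
  endloop
 endfacet
 facet normal -0.153 -0.522 -0.839
  outer loop
   vertex 3.9 1.8 2.9
   vertex 1.5 5.4 1.1
   vertex 5.2 1.9 2.6
  endloop
 endfacet
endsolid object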